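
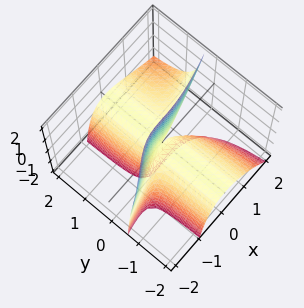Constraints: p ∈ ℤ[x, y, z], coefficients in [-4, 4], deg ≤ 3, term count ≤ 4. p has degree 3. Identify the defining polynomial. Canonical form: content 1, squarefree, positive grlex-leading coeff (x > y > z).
x^3 - 3*x^2*y - 2*x*y*z - 3*y*z

(a) The degree is 3 — the shape is more complex than any degree-2 surface.
(b) Against the integer gridlines: one x-axis crossing is at x = 0; the visible y-axis segment lies entirely on the surface; the visible z-axis segment lies entirely on the surface.
(c) These observations pin down the coefficients.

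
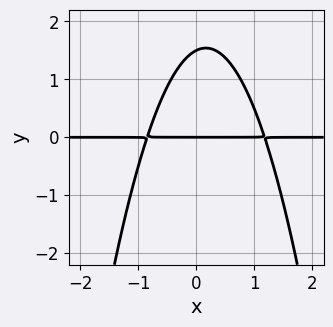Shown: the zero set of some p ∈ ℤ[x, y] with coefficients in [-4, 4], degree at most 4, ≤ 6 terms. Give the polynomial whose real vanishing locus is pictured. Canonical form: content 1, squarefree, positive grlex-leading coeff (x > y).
3*x^2*y - x*y + 2*y^2 - 3*y

1. The degree is 3 — no degree-2 curve has this shape.
2. Observable constraints: every point of the x-axis in the box is on the curve; it crosses the y-axis at the gridline y = 0.
3. The integer polynomial consistent with all of this is the stated p.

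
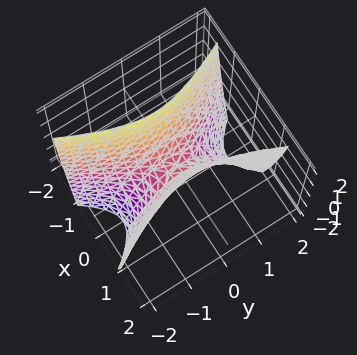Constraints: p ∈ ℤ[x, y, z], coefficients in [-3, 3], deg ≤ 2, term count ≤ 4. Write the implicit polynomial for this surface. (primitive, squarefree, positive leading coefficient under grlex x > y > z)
3*x^2 - y^2 - z

(a) Degree: a saddle surface; a quadric, so deg p = 2.
(b) Symmetries: it's symmetric under x → −x, forcing even powers of x; the y ↦ −y reflection is a symmetry, so y appears only in even powers.
(c) Against the integer gridlines: it meets the x-axis at x = 0 (among the integer gridlines); one y-axis crossing is at y = 0.
(d) Solving for integer coefficients yields p as stated.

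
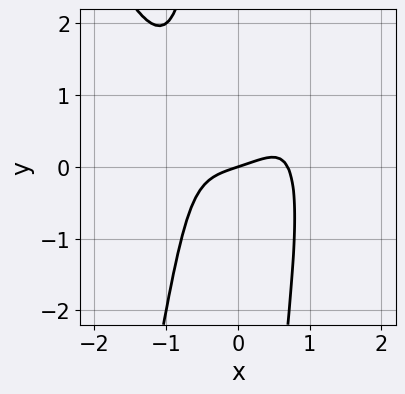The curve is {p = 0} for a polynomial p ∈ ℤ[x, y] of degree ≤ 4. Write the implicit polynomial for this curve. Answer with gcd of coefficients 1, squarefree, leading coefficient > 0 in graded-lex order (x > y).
3*x^4 - 3*x^2*y + x*y^2 - x + 3*y

First, the degree is 4 — the shape is more complex than any degree-3 curve.
Then, against the integer gridlines: one y-axis crossing is at y = 0; it crosses the x-axis at the gridline x = 0.
Finally, these observations pin down the coefficients.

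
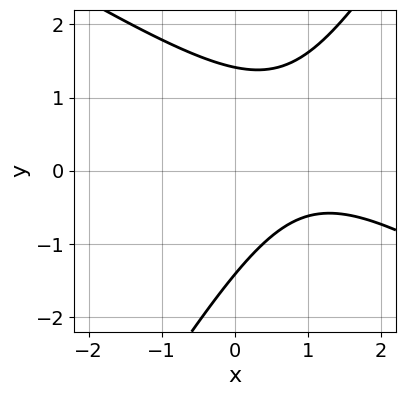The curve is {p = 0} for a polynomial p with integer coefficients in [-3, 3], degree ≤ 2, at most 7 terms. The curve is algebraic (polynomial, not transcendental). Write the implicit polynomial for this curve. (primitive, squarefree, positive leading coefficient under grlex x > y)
x^2 + x*y - y^2 - 2*x + 2

(a) Degree: a generic line meets the curve in up to 2 points, so deg p = 2.
(b) From the axis intercepts and sections: the curve avoids every integer x-axis point in the box.
(c) The integer polynomial consistent with all of this is the stated p.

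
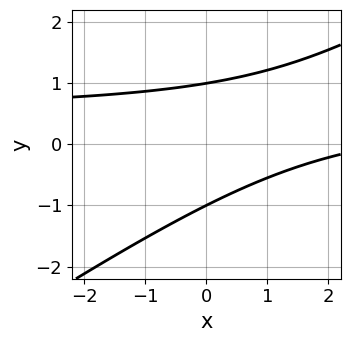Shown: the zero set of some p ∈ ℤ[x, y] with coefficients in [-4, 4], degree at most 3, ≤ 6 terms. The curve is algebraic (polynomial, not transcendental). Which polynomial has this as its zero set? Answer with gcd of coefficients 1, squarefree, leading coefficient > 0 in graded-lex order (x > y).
2*x*y - 3*y^2 - x + 3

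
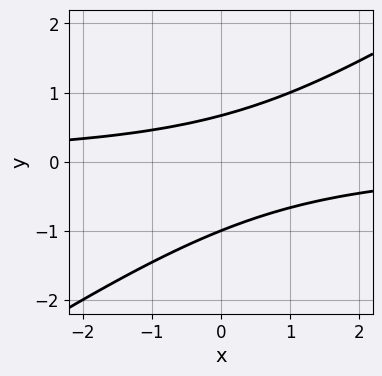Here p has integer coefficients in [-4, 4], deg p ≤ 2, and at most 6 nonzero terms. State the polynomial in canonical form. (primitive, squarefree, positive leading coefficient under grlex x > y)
2*x*y - 3*y^2 - y + 2

(a) The degree is 2 — the shape is more complex than any degree-1 curve.
(b) Against the integer gridlines: no x-intercept at any integer in the box; it crosses the y-axis at the gridline y = -1.
(c) The integer polynomial consistent with all of this is the stated p.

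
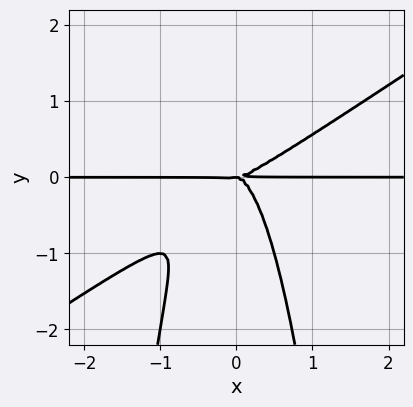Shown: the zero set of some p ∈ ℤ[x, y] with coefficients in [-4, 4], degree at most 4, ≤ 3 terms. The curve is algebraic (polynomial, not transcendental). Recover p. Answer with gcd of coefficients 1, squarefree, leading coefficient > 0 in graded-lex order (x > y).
2*x^3*y - 3*x^2*y^2 - y^3

First, deg p = 4. The shape is more complex than any degree-3 curve.
Next, from the visible intercepts: every point of the x-axis in the box is on the curve; one y-axis crossing is at y = 0.
Finally, assembling these constraints gives the stated polynomial.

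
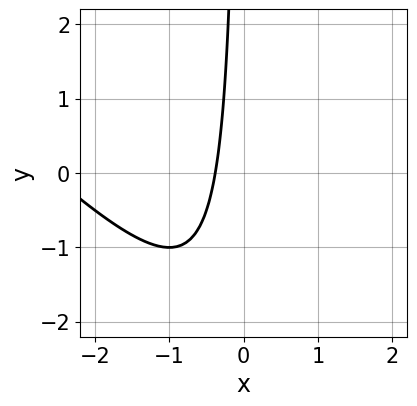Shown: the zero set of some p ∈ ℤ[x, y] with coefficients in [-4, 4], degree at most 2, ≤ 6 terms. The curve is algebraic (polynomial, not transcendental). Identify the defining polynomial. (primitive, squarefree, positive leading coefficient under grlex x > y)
x^2 + x*y + 3*x + 1

deg p = 2.
Against the integer gridlines: no y-intercept at any integer in the box.
Putting this together gives p.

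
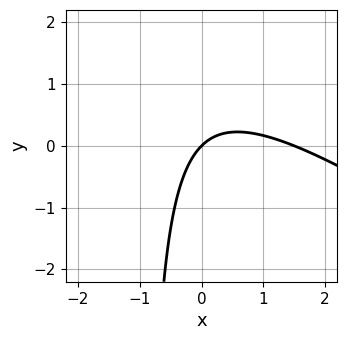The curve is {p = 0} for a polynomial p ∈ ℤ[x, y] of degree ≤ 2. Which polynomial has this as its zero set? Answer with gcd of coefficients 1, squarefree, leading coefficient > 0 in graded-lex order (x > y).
1. Degree: no degree-1 curve has this shape, so deg p = 2.
2. Checking where it meets the axes: it meets the y-axis at y = 0 (among the integer gridlines); it crosses the x-axis at the gridline x = 0.
3. Assembling these constraints gives the stated polynomial.

2*x^2 + 3*x*y - 3*x + 3*y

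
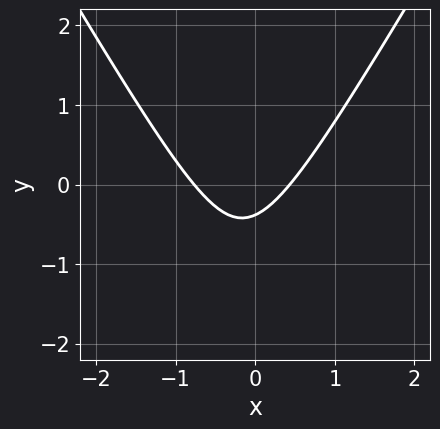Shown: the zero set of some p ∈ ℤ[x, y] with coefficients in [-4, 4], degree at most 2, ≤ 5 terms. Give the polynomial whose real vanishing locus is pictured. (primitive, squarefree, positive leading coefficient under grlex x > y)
The degree is 2 — the shape is more complex than any degree-1 curve.
Putting this together gives p.

3*x^2 - y^2 + x - 3*y - 1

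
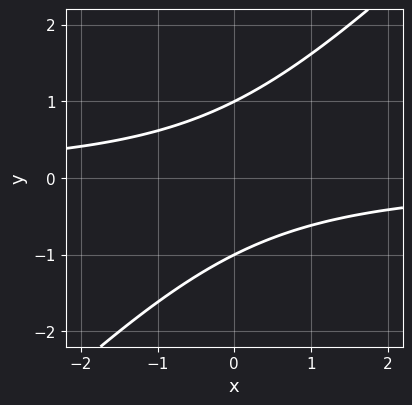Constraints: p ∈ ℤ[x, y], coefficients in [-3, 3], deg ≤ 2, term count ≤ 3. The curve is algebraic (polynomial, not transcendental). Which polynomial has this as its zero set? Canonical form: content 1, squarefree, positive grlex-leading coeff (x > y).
(a) Degree: the shape is more complex than any degree-1 curve, so deg p = 2.
(b) Observable constraints: among the integer gridlines, it crosses the y-axis at y ∈ {-1, 1}; no x-intercept at any integer in the box.
(c) Fitting integer coefficients to these (and the overall shape) gives p.

x*y - y^2 + 1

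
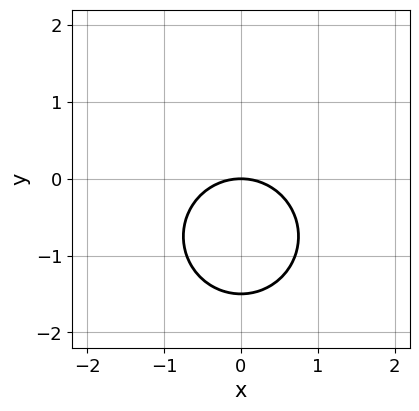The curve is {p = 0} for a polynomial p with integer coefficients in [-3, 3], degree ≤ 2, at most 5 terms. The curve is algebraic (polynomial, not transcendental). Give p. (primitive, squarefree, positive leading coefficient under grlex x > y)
First, deg p = 2.
Next, symmetries: it's symmetric under x → −x, forcing even powers of x.
Next, observable constraints: it crosses the y-axis at the gridline y = 0; it crosses the x-axis at the gridline x = 0.
Finally, assembling these constraints gives the stated polynomial.

2*x^2 + 2*y^2 + 3*y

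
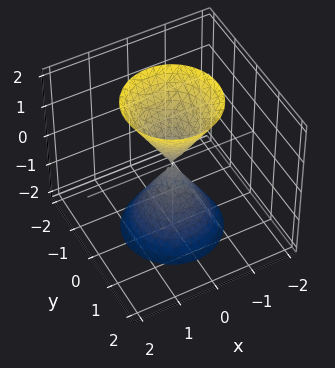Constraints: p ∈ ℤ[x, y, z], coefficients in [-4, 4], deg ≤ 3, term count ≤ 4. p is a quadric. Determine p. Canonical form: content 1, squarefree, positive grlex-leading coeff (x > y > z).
First, I count 2 distinct pieces. They look like related sheets of one shape, so recover p as a whole.
Next, the degree is 2 — two nappes meeting at a single point; a quadric.
Then, symmetries: the z ↦ −z reflection is a symmetry, so z appears only in even powers; rotational symmetry about the z-axis ⇒ p depends on x, y only through x² + y².
Next, against the integer gridlines: it meets the y-axis at y = 0 (among the integer gridlines); one x-axis crossing is at x = 0.
Finally, together with the visible shape, these determine p as stated.

3*x^2 + 3*y^2 - z^2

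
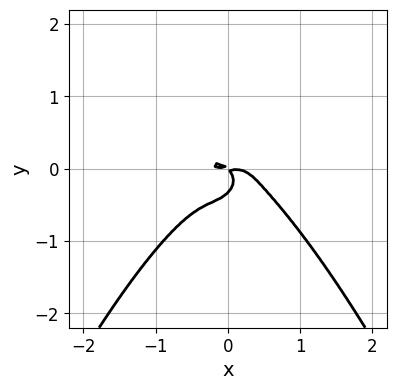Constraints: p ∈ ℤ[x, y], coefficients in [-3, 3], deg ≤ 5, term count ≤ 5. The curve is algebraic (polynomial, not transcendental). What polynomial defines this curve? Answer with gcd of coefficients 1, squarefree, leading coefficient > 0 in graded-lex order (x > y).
3*x^4 + x^2*y + 3*y^3 + x*y + y^2

First, deg p = 4. A generic line meets the curve in up to 4 points.
Finally, the integer polynomial consistent with all of this is the stated p.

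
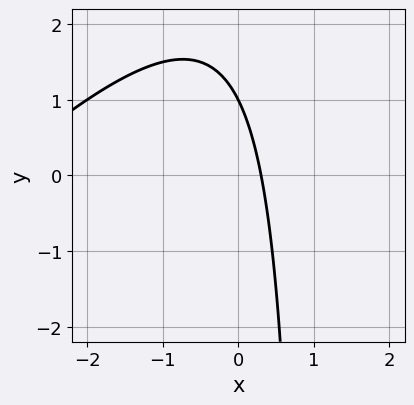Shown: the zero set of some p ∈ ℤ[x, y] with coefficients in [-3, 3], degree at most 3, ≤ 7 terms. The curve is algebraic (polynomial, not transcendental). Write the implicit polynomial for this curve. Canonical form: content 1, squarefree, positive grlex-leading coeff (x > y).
x^2 - x*y + 3*x + y - 1

1. deg p = 2. The shape is more complex than any degree-1 curve.
2. Checking where it meets the axes: it meets the y-axis at y = 1 (among the integer gridlines).
3. Solving for integer coefficients yields p as stated.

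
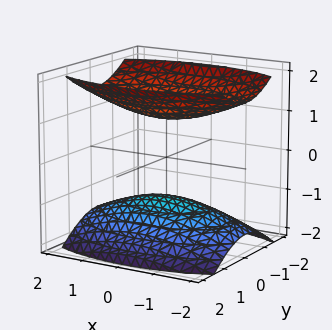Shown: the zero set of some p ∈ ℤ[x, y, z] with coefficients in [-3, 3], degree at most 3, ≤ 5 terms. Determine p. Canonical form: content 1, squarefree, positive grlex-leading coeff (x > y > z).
1. I count 2 distinct pieces. Treating them together as one polynomial.
2. deg p = 2. Two separate bowl-shaped sheets opening away from each other; a quadric.
3. Symmetries: it's symmetric under z → −z, forcing even powers of z; the y ↦ −y reflection is a symmetry, so y appears only in even powers; it's symmetric under x → −x, forcing even powers of x.
4. Reading off the gridlines: no x-intercept at any integer in the box; among the integer gridlines, it crosses the z-axis at z ∈ {-1, 1}; it misses every integer gridline on the y-axis.
5. Fitting integer coefficients to these (and the overall shape) gives p.

x^2 + 3*y^2 - 3*z^2 + 3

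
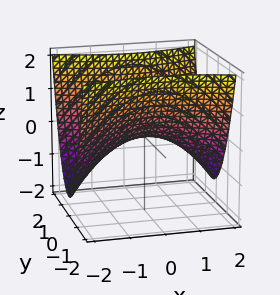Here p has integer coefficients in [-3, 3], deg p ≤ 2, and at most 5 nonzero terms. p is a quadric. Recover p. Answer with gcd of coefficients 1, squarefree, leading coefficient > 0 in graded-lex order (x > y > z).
deg p = 2. A saddle surface; a quadric.
Symmetries: mirror symmetry y ↦ −y ⇒ only even powers of y; it's symmetric under x → −x, forcing even powers of x.
Against the integer gridlines: it crosses the y-axis at the gridline y = 0; one z-axis crossing is at z = 0.
Putting this together gives p.

x^2 - 3*y^2 + 3*z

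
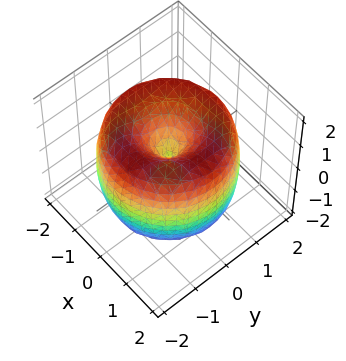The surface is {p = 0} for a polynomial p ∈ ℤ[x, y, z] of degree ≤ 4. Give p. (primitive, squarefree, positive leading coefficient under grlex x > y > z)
(a) The degree is 4 — no degree-3 surface has this shape.
(b) By symmetry, every cross-section ⟂ z is a circle, so x, y appear only via x² + y².
(c) Against the integer gridlines: a circular section at z = 1 has radius between 0 and 1; one z-axis crossing is at z = 0; one x-axis crossing is at x = 0.
(d) These observations pin down the coefficients.

x^4 + 2*x^2*y^2 + y^4 - 3*x^2 - 3*y^2 + z^2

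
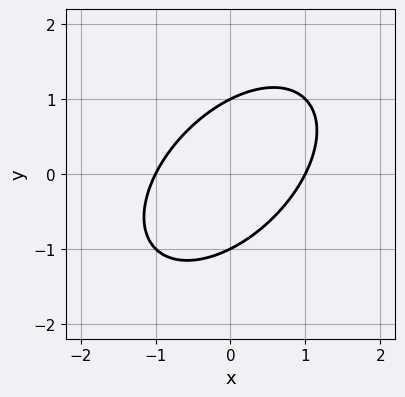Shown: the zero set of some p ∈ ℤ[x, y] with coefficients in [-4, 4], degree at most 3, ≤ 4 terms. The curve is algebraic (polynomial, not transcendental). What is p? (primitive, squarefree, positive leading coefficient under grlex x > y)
x^2 - x*y + y^2 - 1

1. deg p = 2. No degree-1 curve has this shape.
2. Reading off the gridlines: among the integer gridlines, it crosses the x-axis at x ∈ {-1, 1}; the y-axis gridline crossings are at y ∈ {-1, 1}.
3. Putting this together gives p.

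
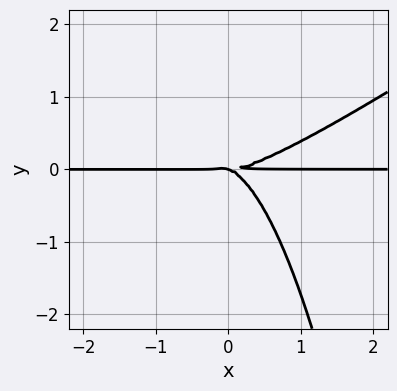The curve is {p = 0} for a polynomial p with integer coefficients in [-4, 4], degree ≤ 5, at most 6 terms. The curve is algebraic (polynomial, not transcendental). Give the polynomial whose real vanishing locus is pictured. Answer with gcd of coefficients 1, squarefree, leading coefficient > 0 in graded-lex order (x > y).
2*x^3*y - 3*x^2*y^2 - x*y^2 - 3*y^3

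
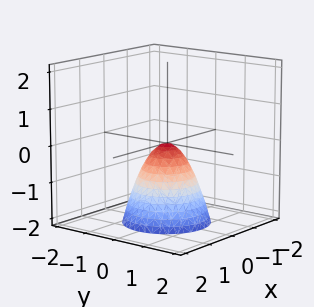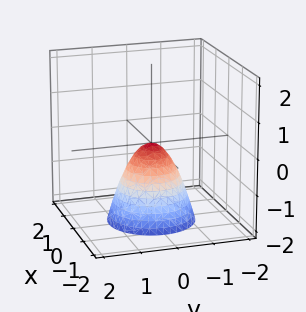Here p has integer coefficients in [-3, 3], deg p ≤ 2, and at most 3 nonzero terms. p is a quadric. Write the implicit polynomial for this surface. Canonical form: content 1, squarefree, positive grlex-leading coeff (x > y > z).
3*x^2 + 3*y^2 + 2*z

(a) deg p = 2. A single bowl opening along one axis; a quadric.
(b) By symmetry, the z-axis is an axis of rotation, so x and y enter only as x² + y².
(c) Reading off the gridlines: it meets the x-axis at x = 0 (among the integer gridlines); one y-axis crossing is at y = 0; a circular section at z = -2 has radius between 1 and 2.
(d) These observations pin down the coefficients.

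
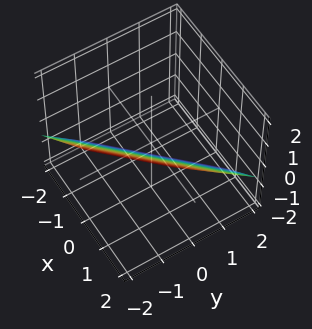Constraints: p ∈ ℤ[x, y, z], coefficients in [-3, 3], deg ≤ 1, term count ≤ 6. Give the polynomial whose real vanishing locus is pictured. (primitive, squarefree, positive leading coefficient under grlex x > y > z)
3*x - 3*y - 3*z - 2

First, the degree is 1 — the surface is flat (a plane).
Finally, the integer polynomial consistent with all of this is the stated p.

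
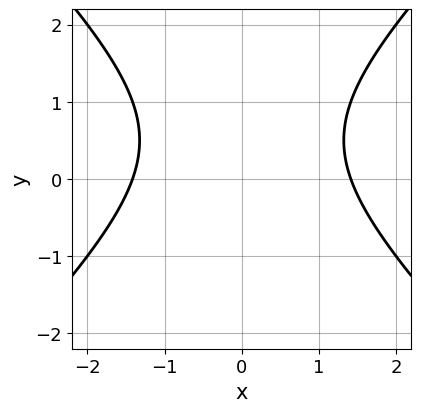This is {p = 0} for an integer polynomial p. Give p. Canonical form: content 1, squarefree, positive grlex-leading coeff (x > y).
x^2 - y^2 + y - 2

The degree is 2 — no degree-1 curve has this shape.
Symmetries: it's symmetric under x → −x, forcing even powers of x.
Observable constraints: the curve avoids every integer y-axis point in the box.
Assembling these constraints gives the stated polynomial.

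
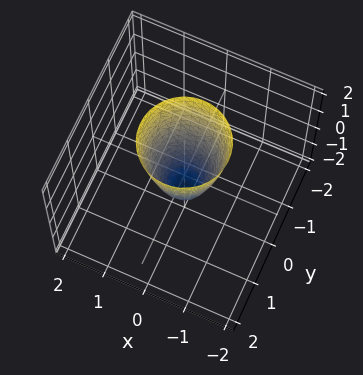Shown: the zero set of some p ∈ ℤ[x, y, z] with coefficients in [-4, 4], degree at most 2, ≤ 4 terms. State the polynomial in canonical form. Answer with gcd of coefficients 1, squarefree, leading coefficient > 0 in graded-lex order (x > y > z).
(a) Degree: a generic line meets the surface in up to 2 points, so deg p = 2.
(b) Symmetries: rotational symmetry about the z-axis ⇒ p depends on x, y only through x² + y².
(c) From the visible intercepts: a circular section at z = 0 has radius between 0 and 1; one z-axis crossing is at z = -1.
(d) Matching integer coefficients to the picture gives p.

3*x^2 + 3*y^2 - z - 1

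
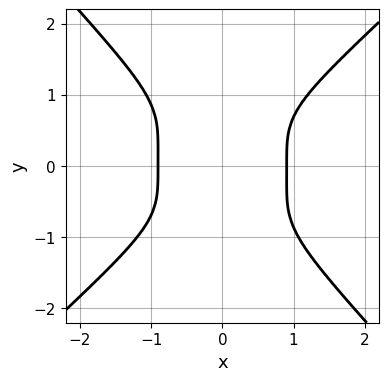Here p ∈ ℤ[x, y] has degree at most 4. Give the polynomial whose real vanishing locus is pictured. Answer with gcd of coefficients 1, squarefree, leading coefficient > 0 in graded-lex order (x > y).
First, the degree is 4 — a generic line meets the curve in up to 4 points.
Next, reading off the gridlines: the curve avoids every integer y-axis point in the box.
Finally, solving for integer coefficients yields p as stated.

3*x^4 - x*y^3 - 3*y^4 - 2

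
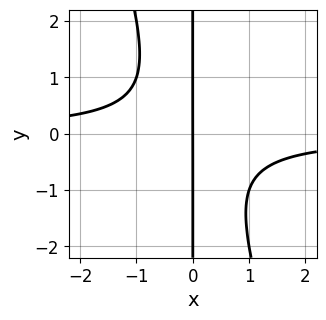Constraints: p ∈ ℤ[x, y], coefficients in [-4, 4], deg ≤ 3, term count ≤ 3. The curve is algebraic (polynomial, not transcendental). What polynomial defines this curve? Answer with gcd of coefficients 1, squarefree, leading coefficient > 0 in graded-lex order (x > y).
3*x^2*y + x*y^2 + 2*x

(a) deg p = 3. The shape is more complex than any degree-2 curve.
(b) Checking where it meets the axes: the visible y-axis segment lies entirely on the curve; one x-axis crossing is at x = 0.
(c) Assembling these constraints gives the stated polynomial.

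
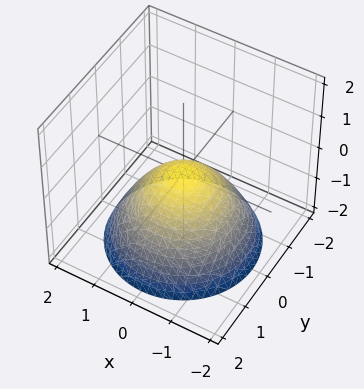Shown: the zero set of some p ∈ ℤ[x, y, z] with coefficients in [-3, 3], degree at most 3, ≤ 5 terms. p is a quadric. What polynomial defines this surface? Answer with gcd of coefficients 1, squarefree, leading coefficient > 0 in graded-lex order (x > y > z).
1. Degree: a single bowl opening along one axis; a quadric, so deg p = 2.
2. Symmetries: rotational symmetry about the z-axis ⇒ p depends on x, y only through x² + y².
3. Observable constraints: one y-axis crossing is at y = 0; a circular section at z = -2 has radius between 1 and 2; one z-axis crossing is at z = 0.
4. Fitting integer coefficients to these (and the overall shape) gives p.

2*x^2 + 2*y^2 + 3*z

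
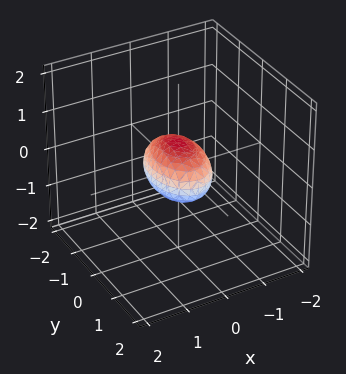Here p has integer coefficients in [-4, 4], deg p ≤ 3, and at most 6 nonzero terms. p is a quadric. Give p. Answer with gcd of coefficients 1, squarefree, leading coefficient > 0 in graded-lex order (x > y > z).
2*x^2 + y^2 + 2*z^2 - 1

(a) deg p = 2. Bounded and convex; a quadric.
(b) Symmetries: it's symmetric under z → −z, forcing even powers of z; it's symmetric under y → −y, forcing even powers of y; the x ↦ −x reflection is a symmetry, so x appears only in even powers.
(c) From the axis intercepts and sections: the y-axis gridline crossings are at y ∈ {-1, 1}.
(d) Matching integer coefficients to the picture gives p.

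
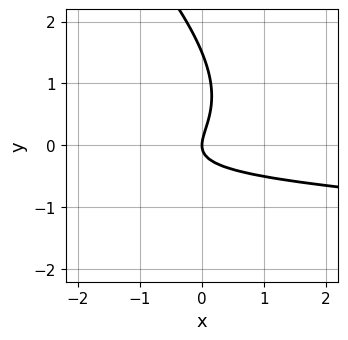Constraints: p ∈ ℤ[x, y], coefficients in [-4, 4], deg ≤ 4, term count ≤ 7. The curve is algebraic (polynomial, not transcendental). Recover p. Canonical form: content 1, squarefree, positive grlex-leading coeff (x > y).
2*x*y^2 + 2*y^3 + 3*x*y - 3*y^2 + 2*x

Degree: no degree-2 curve has this shape, so deg p = 3.
Against the integer gridlines: it meets the x-axis at x = 0 (among the integer gridlines); one y-axis crossing is at y = 0.
Matching integer coefficients to the picture gives p.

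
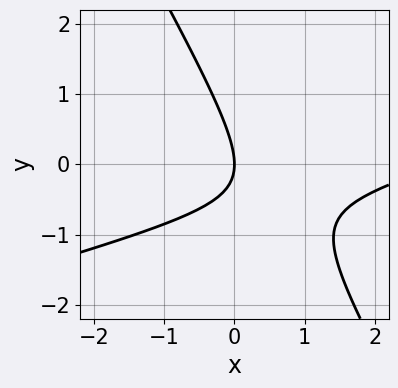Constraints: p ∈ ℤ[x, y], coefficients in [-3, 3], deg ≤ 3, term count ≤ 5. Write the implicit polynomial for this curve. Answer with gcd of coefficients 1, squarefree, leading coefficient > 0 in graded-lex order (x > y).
(a) The degree is 2 — the shape is more complex than any degree-1 curve.
(b) From the axis intercepts and sections: it meets the x-axis at x = 0 (among the integer gridlines); it crosses the y-axis at the gridline y = 0.
(c) Fitting integer coefficients to these (and the overall shape) gives p.

x^2 - 3*x*y - 2*y^2 - 3*x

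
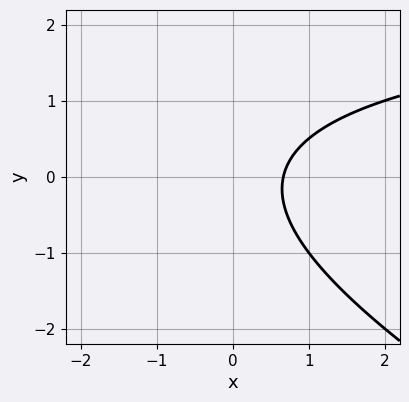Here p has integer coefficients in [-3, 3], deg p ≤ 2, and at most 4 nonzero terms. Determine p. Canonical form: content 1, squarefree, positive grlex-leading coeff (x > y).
(a) The degree is 2 — no degree-1 curve has this shape.
(b) Against the integer gridlines: it misses every integer gridline on the y-axis.
(c) Putting this together gives p.

x*y + 2*y^2 - 3*x + 2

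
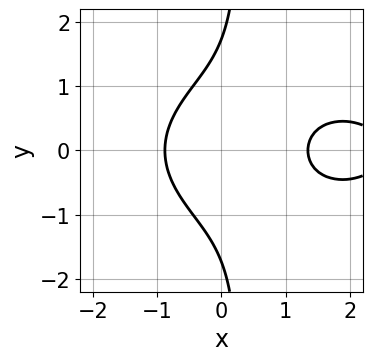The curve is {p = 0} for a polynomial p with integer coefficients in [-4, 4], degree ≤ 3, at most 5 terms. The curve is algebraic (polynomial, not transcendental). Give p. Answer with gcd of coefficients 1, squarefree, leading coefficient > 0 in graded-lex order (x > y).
x^3 + 3*x*y^2 - 3*x^2 - y^2 + 3

First, deg p = 3. A generic line meets the curve in up to 3 points.
Next, symmetries: it's symmetric under y → −y, forcing even powers of y.
Finally, the integer polynomial consistent with all of this is the stated p.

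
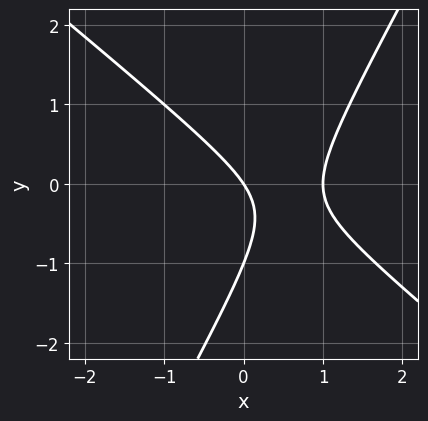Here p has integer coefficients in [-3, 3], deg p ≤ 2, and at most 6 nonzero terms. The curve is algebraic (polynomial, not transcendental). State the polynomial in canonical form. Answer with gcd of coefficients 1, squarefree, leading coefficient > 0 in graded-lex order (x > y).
First, the degree is 2 — the shape is more complex than any degree-1 curve.
Next, observable constraints: among the integer gridlines, it crosses the y-axis at y ∈ {-1, 0}; the x-axis gridline crossings are at x ∈ {0, 1}.
Finally, fitting integer coefficients to these (and the overall shape) gives p.

3*x^2 + 2*x*y - 2*y^2 - 3*x - 2*y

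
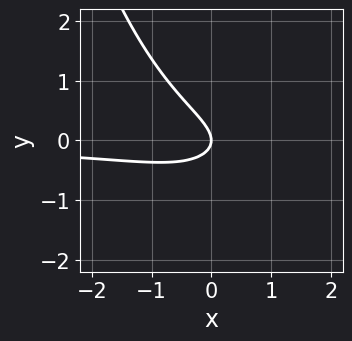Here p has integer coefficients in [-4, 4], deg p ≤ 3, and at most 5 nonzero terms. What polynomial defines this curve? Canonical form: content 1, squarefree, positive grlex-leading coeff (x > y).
x^2*y - x*y - 2*y^2 - x

(a) The degree is 3 — no degree-2 curve has this shape.
(b) Against the integer gridlines: one y-axis crossing is at y = 0; it crosses the x-axis at the gridline x = 0.
(c) Putting this together gives p.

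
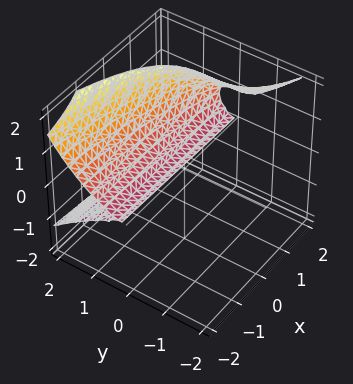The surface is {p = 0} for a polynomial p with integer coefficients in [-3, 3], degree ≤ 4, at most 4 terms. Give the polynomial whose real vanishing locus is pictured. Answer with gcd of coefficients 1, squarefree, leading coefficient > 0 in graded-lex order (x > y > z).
The degree is 3 — the shape is more complex than any degree-2 surface.
From the axis intercepts and sections: it crosses the y-axis at the gridline y = 0; it meets the z-axis at z = 0 (among the integer gridlines); the visible x-axis segment lies entirely on the surface.
Assembling these constraints gives the stated polynomial.

x*z^2 + y^3 + z^3 - 3*z^2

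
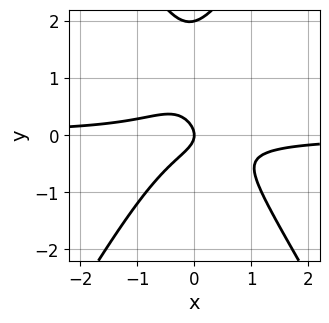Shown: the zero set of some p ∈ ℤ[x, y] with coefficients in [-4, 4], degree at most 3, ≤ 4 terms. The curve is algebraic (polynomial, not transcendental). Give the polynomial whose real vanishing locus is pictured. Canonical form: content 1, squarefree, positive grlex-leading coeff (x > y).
(a) The degree is 3 — the shape is more complex than any degree-2 curve.
(b) Observable constraints: one x-axis crossing is at x = 0; the y-axis gridline crossings are at y ∈ {0, 2}.
(c) Matching integer coefficients to the picture gives p.

3*x^2*y - y^3 + 2*y^2 + x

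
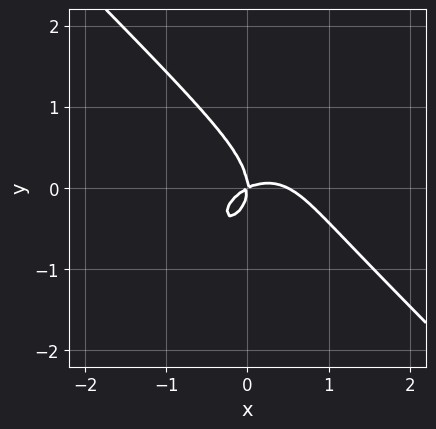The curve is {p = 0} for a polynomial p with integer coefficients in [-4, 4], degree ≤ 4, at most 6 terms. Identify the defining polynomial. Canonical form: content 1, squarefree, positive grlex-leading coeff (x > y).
2*x^3 + 2*y^3 - x^2 + 2*x*y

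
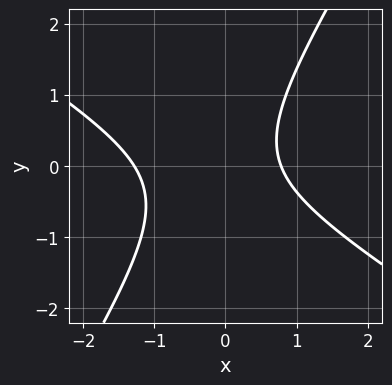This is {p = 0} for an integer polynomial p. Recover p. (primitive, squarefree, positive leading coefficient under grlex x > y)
(a) Degree: no degree-1 curve has this shape, so deg p = 2.
(b) Observable constraints: it misses every integer gridline on the y-axis.
(c) Putting this together gives p.

2*x^2 + 2*x*y - 2*y^2 + x - 2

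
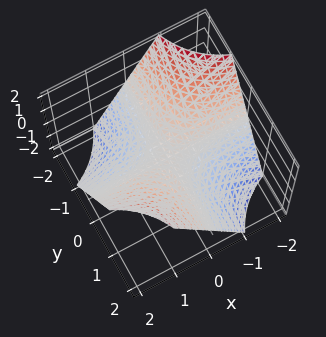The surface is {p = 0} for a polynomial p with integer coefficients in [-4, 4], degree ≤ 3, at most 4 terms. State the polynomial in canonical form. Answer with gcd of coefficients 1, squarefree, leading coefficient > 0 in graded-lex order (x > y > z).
First, the degree is 2 — the shape is more complex than any degree-1 surface.
Then, against the integer gridlines: every point of the y-axis in the box is on the surface; one z-axis crossing is at z = 0; the visible x-axis segment lies entirely on the surface.
Finally, matching integer coefficients to the picture gives p.

x*y - z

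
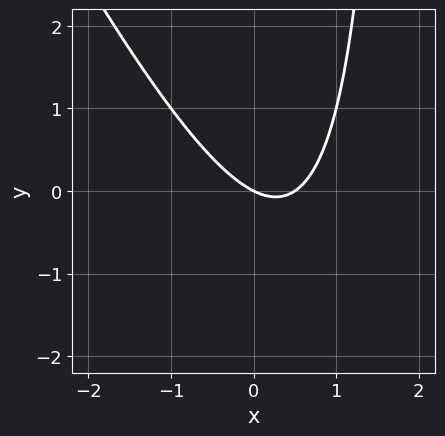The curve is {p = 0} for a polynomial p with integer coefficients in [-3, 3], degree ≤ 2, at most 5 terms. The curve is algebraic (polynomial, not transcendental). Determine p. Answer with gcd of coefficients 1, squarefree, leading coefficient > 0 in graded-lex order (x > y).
2*x^2 + x*y - x - 2*y

First, deg p = 2.
Then, from the axis intercepts and sections: one y-axis crossing is at y = 0; it crosses the x-axis at the gridline x = 0.
Finally, matching integer coefficients to the picture gives p.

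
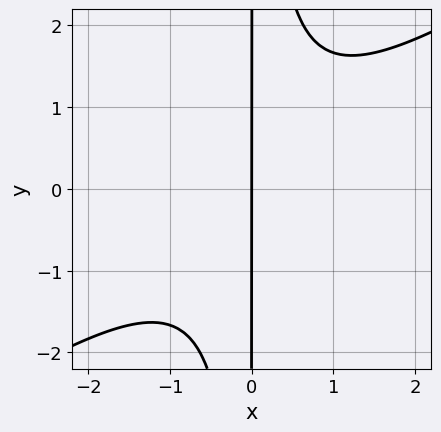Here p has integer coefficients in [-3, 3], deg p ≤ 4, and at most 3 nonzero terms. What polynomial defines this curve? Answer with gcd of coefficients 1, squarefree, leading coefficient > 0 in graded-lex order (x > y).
2*x^3 - 3*x^2*y + 3*x

1. Degree: the shape is more complex than any degree-2 curve, so deg p = 3.
2. Checking where it meets the axes: it crosses the x-axis at the gridline x = 0; every point of the y-axis in the box is on the curve.
3. The integer polynomial consistent with all of this is the stated p.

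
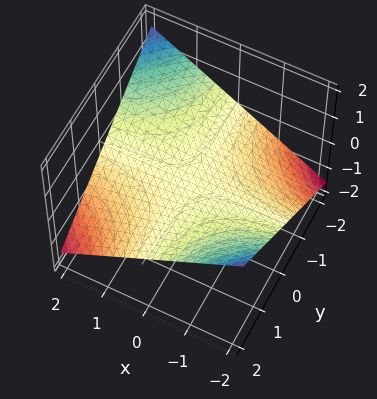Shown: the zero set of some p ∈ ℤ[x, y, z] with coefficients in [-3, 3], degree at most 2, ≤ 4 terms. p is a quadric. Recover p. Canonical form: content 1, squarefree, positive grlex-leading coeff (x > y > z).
x*y + 3*z

(a) The degree is 2 — a hyperbolic paraboloid; a quadric.
(b) Reading off the gridlines: every point of the y-axis in the box is on the surface; the visible x-axis segment lies entirely on the surface; it crosses the z-axis at the gridline z = 0.
(c) Solving for integer coefficients yields p as stated.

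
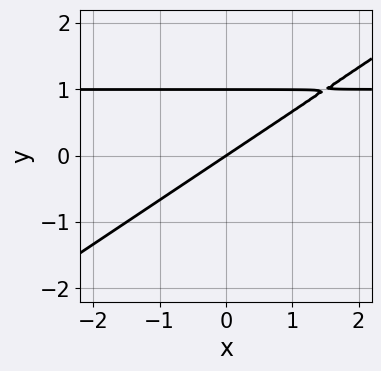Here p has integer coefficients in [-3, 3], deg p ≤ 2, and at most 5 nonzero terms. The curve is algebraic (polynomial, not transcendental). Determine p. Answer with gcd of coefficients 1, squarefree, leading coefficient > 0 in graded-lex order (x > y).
(a) Degree: a generic line meets the curve in up to 2 points, so deg p = 2.
(b) Observable constraints: it crosses the x-axis at the gridline x = 0; among the integer gridlines, it crosses the y-axis at y ∈ {0, 1}.
(c) Solving for integer coefficients yields p as stated.

2*x*y - 3*y^2 - 2*x + 3*y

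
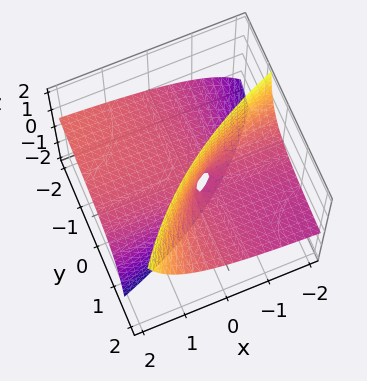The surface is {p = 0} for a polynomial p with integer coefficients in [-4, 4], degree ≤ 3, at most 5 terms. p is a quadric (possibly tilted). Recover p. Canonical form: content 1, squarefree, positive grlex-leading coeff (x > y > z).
deg p = 2. The shape is more complex than any degree-1 surface.
Against the integer gridlines: it crosses the z-axis at the gridline z = 0; the visible x-axis segment lies entirely on the surface; the visible y-axis segment lies entirely on the surface.
Together with the visible shape, these determine p as stated.

x*y + 2*x*z - 3*y*z + z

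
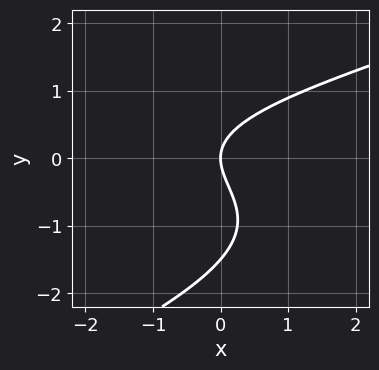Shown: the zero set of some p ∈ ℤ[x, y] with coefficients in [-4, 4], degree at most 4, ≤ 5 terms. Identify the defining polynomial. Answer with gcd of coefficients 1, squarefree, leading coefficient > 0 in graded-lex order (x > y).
First, deg p = 3. The shape is more complex than any degree-2 curve.
Then, from the visible intercepts: one x-axis crossing is at x = 0; it meets the y-axis at y = 0 (among the integer gridlines).
Finally, assembling these constraints gives the stated polynomial.

x*y^2 - 2*y^3 - 3*y^2 + 3*x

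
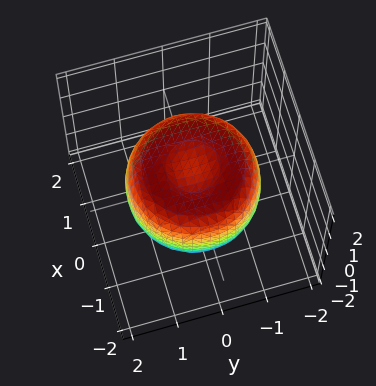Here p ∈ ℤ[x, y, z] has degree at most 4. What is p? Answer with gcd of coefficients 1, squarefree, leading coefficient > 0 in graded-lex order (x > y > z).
deg p = 4. The shape is more complex than any degree-3 surface.
By symmetry, the z-axis is an axis of rotation, so x and y enter only as x² + y².
Observable constraints: a circular section at z = 0 has radius between 1 and 2.
Putting this together gives p.

2*x^4 + 4*x^2*y^2 + 2*y^4 - 3*x^2 - 3*y^2 + 3*z^2 - 2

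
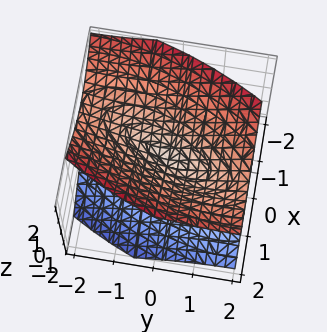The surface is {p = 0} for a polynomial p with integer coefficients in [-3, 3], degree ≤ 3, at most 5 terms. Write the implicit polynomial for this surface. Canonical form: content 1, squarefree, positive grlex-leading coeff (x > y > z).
3*x^2 - 2*x*y + y^2 - 3*z^2

(a) Degree: a generic line meets the surface in up to 2 points, so deg p = 2.
(b) From the visible intercepts: it crosses the y-axis at the gridline y = 0; it crosses the z-axis at the gridline z = 0; it meets the x-axis at x = 0 (among the integer gridlines).
(c) Together with the visible shape, these determine p as stated.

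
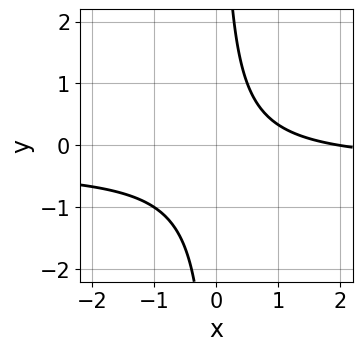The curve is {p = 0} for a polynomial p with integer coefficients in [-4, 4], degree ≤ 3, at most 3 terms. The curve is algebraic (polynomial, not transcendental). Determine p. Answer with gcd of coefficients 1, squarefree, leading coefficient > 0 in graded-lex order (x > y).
3*x*y + x - 2

1. Degree: a generic line meets the curve in up to 2 points, so deg p = 2.
2. Reading off the gridlines: it misses every integer gridline on the y-axis; one x-axis crossing is at x = 2.
3. Assembling these constraints gives the stated polynomial.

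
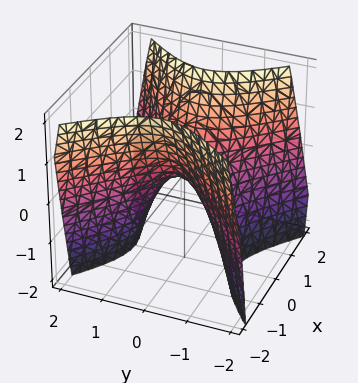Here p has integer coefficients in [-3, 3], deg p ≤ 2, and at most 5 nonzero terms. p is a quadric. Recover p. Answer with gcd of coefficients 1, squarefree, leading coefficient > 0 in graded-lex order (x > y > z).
3*x^2 - 3*y^2 - 2*z

deg p = 2. A hyperbolic paraboloid; a quadric.
Symmetries: it's symmetric under y → −y, forcing even powers of y; it's symmetric under x → −x, forcing even powers of x.
From the axis intercepts and sections: it meets the x-axis at x = 0 (among the integer gridlines); one z-axis crossing is at z = 0; it crosses the y-axis at the gridline y = 0.
Fitting integer coefficients to these (and the overall shape) gives p.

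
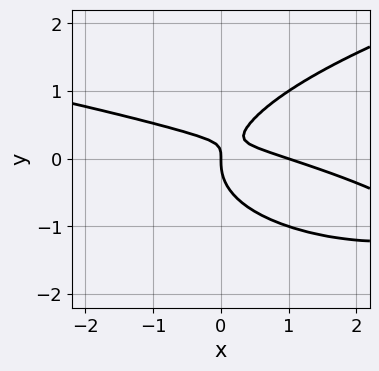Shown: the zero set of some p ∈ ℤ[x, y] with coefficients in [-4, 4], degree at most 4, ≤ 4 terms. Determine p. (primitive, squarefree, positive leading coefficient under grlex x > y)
3*y^3 - x^2 - 3*x*y + x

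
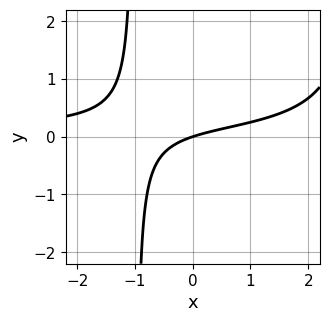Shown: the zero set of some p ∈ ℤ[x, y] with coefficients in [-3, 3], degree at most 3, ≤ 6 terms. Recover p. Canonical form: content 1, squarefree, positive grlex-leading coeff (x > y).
First, degree: a generic line meets the curve in up to 3 points, so deg p = 3.
Next, against the integer gridlines: it meets the x-axis at x = 0 (among the integer gridlines); it crosses the y-axis at the gridline y = 0.
Finally, the integer polynomial consistent with all of this is the stated p.

x^2*y - 2*x*y + x - 3*y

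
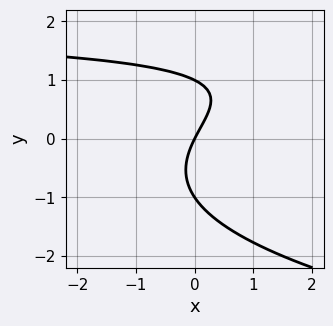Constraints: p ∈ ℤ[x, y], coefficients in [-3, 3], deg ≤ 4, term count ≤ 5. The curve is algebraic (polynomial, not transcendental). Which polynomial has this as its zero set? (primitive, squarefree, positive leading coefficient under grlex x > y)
y^3 - x*y + 2*x - y

1. The degree is 3 — a generic line meets the curve in up to 3 points.
2. From the visible intercepts: the y-axis gridline crossings are at y ∈ {-1, 0, 1}; it crosses the x-axis at the gridline x = 0.
3. Matching integer coefficients to the picture gives p.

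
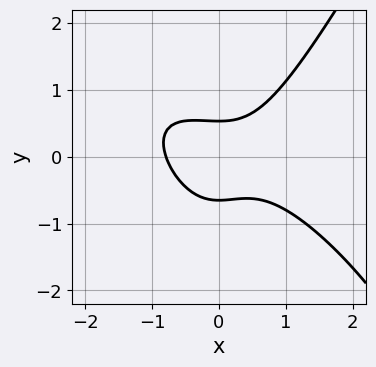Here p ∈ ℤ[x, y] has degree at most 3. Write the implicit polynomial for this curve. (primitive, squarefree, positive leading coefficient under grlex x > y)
2*x^3 + 2*x^2*y - y^3 - 3*y^2 + 1

Degree: a generic line meets the curve in up to 3 points, so deg p = 3.
Putting this together gives p.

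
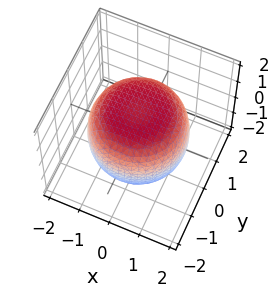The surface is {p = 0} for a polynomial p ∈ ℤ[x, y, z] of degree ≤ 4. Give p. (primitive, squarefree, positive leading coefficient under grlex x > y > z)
First, degree: a generic line meets the surface in up to 4 points, so deg p = 4.
Then, symmetry: the z-axis is an axis of rotation, so x and y enter only as x² + y².
Then, checking where it meets the axes: a circular section at z = 1 has radius between 1 and 2.
Finally, putting this together gives p.

x^4 + 2*x^2*y^2 + y^4 - x^2 - y^2 + 2*z^2 - 3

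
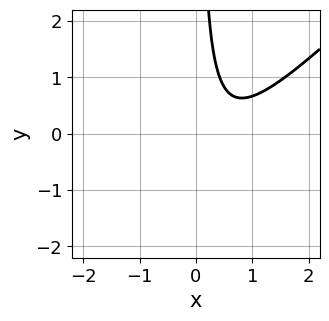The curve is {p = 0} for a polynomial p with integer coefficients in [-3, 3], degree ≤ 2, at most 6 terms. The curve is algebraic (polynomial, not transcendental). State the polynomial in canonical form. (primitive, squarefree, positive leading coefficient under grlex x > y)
(a) Degree: the shape is more complex than any degree-1 curve, so deg p = 2.
(b) Reading off the gridlines: the curve avoids every integer x-axis point in the box; it misses every integer gridline on the y-axis.
(c) Matching integer coefficients to the picture gives p.

3*x^2 - 3*x*y - 3*x + 2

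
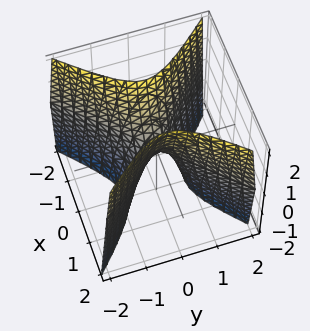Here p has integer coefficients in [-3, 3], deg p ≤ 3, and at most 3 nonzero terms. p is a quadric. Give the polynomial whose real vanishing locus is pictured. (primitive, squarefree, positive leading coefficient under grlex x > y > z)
3*x^2 - 3*y^2 - z

(a) Degree: a hyperbolic paraboloid; a quadric, so deg p = 2.
(b) Symmetries: mirror symmetry y ↦ −y ⇒ only even powers of y; mirror symmetry x ↦ −x ⇒ only even powers of x.
(c) Observable constraints: one y-axis crossing is at y = 0; it crosses the x-axis at the gridline x = 0.
(d) The integer polynomial consistent with all of this is the stated p.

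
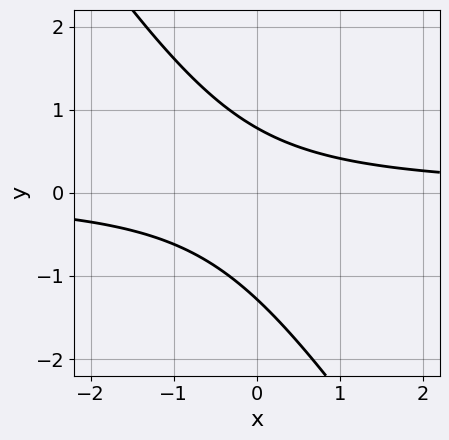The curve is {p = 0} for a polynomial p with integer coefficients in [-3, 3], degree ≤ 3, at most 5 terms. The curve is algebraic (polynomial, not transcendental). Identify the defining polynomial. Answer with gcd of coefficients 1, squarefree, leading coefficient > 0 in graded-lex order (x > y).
3*x*y + 2*y^2 + y - 2

Degree: a generic line meets the curve in up to 2 points, so deg p = 2.
Checking where it meets the axes: no x-intercept at any integer in the box.
Assembling these constraints gives the stated polynomial.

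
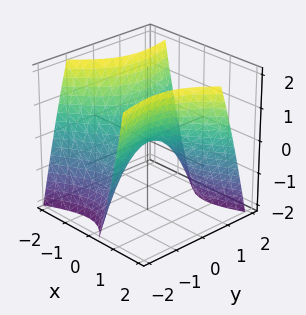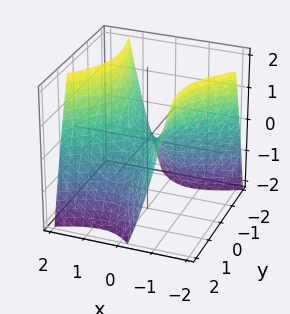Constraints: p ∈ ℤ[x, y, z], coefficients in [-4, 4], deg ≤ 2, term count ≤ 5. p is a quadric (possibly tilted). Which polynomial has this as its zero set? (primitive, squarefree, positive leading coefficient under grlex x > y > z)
3*x^2 - 3*x*y - 2*y^2 - 3*z

(a) deg p = 2.
(b) From the visible intercepts: one z-axis crossing is at z = 0; one x-axis crossing is at x = 0.
(c) Solving for integer coefficients yields p as stated.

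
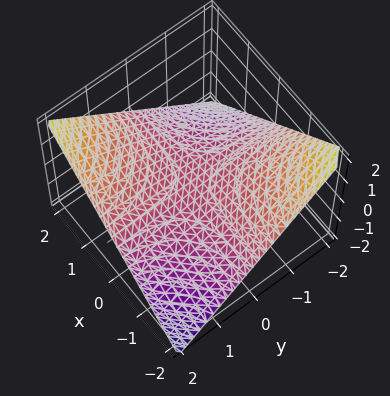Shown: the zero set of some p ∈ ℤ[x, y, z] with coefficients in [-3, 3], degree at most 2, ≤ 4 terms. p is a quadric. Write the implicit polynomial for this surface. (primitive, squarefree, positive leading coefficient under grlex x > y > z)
x*y - 2*z

deg p = 2. A saddle surface; a quadric.
Against the integer gridlines: the visible x-axis segment lies entirely on the surface; every point of the y-axis in the box is on the surface; it meets the z-axis at z = 0 (among the integer gridlines).
Putting this together gives p.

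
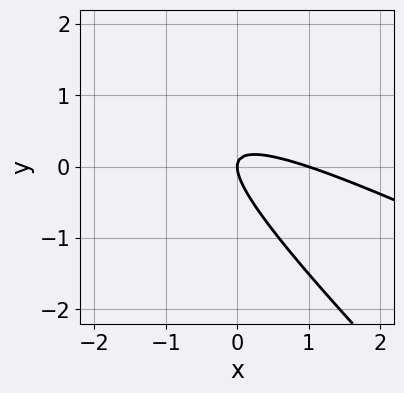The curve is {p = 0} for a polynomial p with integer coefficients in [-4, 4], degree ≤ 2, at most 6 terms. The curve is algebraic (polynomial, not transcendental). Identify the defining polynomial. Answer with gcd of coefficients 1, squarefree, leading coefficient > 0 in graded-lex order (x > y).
1. Degree: no degree-1 curve has this shape, so deg p = 2.
2. Reading off the gridlines: the x-axis gridline crossings are at x ∈ {0, 1}; it crosses the y-axis at the gridline y = 0.
3. Putting this together gives p.

x^2 + 3*x*y + 2*y^2 - x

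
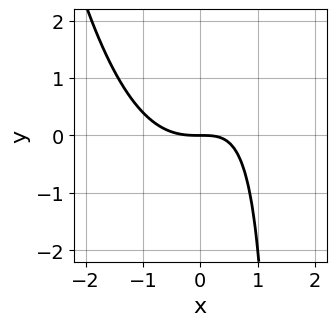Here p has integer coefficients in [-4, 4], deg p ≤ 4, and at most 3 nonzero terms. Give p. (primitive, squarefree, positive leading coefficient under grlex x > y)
2*x^3 - 2*x*y + 3*y

1. deg p = 3.
2. Checking where it meets the axes: it meets the x-axis at x = 0 (among the integer gridlines); one y-axis crossing is at y = 0.
3. Assembling these constraints gives the stated polynomial.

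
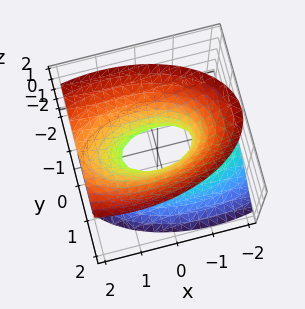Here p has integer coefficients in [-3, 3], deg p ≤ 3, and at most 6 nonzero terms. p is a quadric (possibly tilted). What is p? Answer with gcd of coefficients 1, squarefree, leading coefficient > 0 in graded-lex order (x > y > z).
(a) Degree: the shape is more complex than any degree-1 surface, so deg p = 2.
(b) Against the integer gridlines: the surface avoids every integer z-axis point in the box; among the integer gridlines, it crosses the x-axis at x ∈ {-1, 1}.
(c) The integer polynomial consistent with all of this is the stated p.

x^2 - x*z + 3*y^2 - 2*z^2 - 1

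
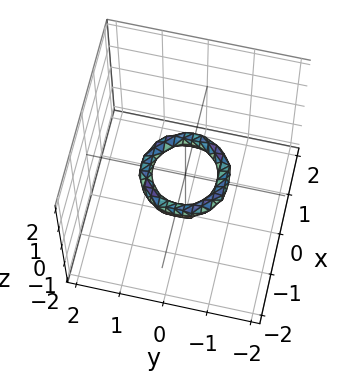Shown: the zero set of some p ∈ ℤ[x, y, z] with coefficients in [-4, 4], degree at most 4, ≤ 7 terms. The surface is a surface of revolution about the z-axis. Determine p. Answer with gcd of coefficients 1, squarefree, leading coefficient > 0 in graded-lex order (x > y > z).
(a) The degree is 4 — the shape is more complex than any degree-3 surface.
(b) Symmetry: every cross-section ⟂ z is a circle, so x, y appear only via x² + y².
(c) From the axis intercepts and sections: a circular section at z = 0 has radius between 0 and 1; among the integer gridlines, it crosses the x-axis at x ∈ {-1, 1}.
(d) Together with the visible shape, these determine p as stated. Check: (0, 1, 0) on the y-axis lies on the surface, and p(0, 1, 0) = 0. ✓

2*x^4 + 4*x^2*y^2 + 2*y^4 - 3*x^2 - 3*y^2 + 3*z^2 + 1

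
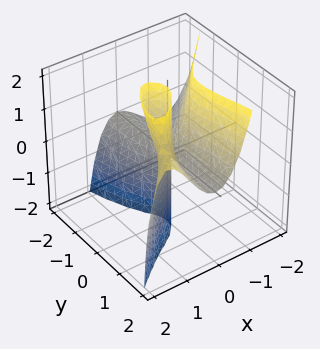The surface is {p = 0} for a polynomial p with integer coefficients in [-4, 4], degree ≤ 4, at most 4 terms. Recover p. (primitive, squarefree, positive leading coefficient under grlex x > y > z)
3*x^3 - 3*x^2*y + y^2*z - x*z

The degree is 3 — the shape is more complex than any degree-2 surface.
Against the integer gridlines: one x-axis crossing is at x = 0; every point of the z-axis in the box is on the surface; the visible y-axis segment lies entirely on the surface.
These observations pin down the coefficients.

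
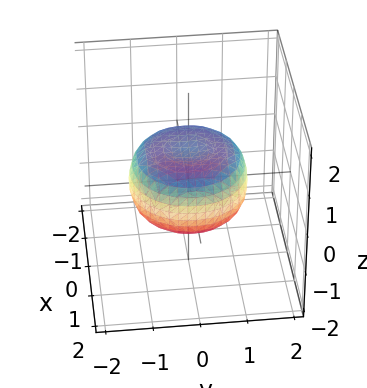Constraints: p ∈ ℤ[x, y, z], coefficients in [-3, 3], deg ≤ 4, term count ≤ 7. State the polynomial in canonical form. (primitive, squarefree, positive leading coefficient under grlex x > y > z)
x^4 + 2*x^2*y^2 + y^4 - x^2 - y^2 + 2*z^2 - 1

(a) Degree: a generic line meets the surface in up to 4 points, so deg p = 4.
(b) Symmetries: the z-axis is an axis of rotation, so x and y enter only as x² + y².
(c) Checking where it meets the axes: a circular section at z = 0 has radius between 1 and 2.
(d) The integer polynomial consistent with all of this is the stated p.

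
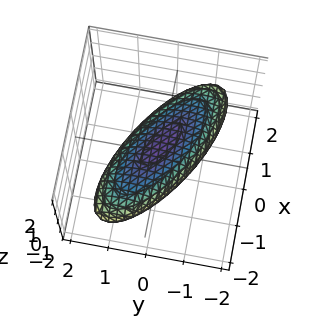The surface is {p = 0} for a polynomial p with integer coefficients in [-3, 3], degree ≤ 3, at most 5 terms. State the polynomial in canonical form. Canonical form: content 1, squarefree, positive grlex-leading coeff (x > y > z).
x^2 + 2*x*y + 2*y^2 + 3*z^2 - 2

deg p = 2.
Checking where it meets the axes: the y-axis gridline crossings are at y ∈ {-1, 1}.
The integer polynomial consistent with all of this is the stated p.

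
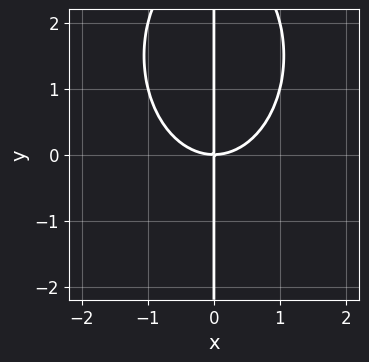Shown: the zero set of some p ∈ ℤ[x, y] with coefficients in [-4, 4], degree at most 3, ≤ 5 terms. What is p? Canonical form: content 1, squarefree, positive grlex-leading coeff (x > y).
1. deg p = 3. A generic line meets the curve in up to 3 points.
2. Reading off the gridlines: one x-axis crossing is at x = 0; the visible y-axis segment lies entirely on the curve.
3. Fitting integer coefficients to these (and the overall shape) gives p.

2*x^3 + x*y^2 - 3*x*y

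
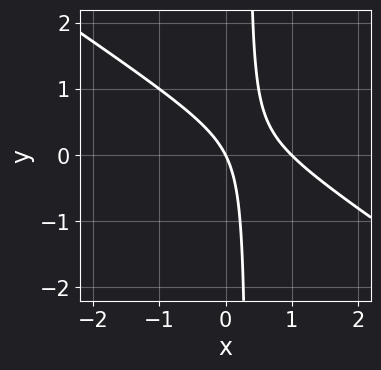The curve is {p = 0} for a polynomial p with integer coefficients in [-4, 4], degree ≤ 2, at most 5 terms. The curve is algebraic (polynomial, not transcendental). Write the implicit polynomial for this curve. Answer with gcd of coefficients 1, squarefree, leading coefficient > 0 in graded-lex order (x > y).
1. Degree: the shape is more complex than any degree-1 curve, so deg p = 2.
2. Checking where it meets the axes: one y-axis crossing is at y = 0; the x-axis gridline crossings are at x ∈ {0, 1}.
3. Together with the visible shape, these determine p as stated.

2*x^2 + 3*x*y - 2*x - y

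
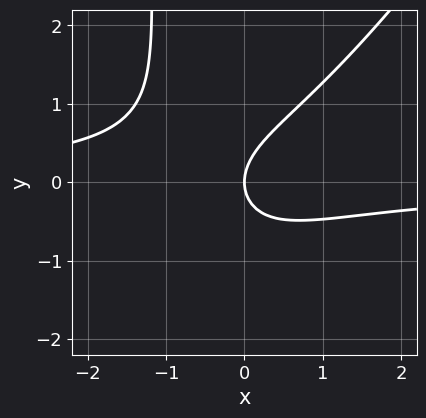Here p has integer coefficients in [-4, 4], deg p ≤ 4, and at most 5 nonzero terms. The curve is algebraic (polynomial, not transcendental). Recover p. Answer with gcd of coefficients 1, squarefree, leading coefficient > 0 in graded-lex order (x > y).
3*x^2*y - 2*x*y^2 + x*y - 3*y^2 + 3*x

First, the degree is 3 — the shape is more complex than any degree-2 curve.
Then, from the axis intercepts and sections: it crosses the x-axis at the gridline x = 0; it crosses the y-axis at the gridline y = 0.
Finally, putting this together gives p.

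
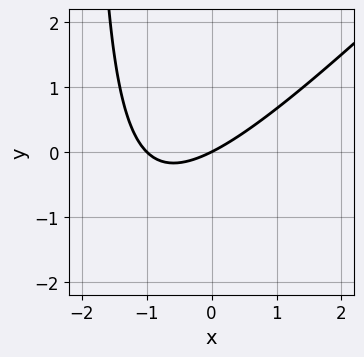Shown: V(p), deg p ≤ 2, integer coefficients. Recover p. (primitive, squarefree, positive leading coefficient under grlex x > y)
x^2 - x*y + x - 2*y

(a) Degree: a generic line meets the curve in up to 2 points, so deg p = 2.
(b) Reading off the gridlines: among the integer gridlines, it crosses the x-axis at x ∈ {-1, 0}; one y-axis crossing is at y = 0.
(c) Together with the visible shape, these determine p as stated.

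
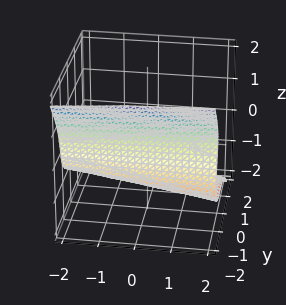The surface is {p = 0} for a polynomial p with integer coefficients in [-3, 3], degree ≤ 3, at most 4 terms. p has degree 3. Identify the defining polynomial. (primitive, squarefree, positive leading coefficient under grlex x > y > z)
2*y^3 + 2*z^3 - x*z + 3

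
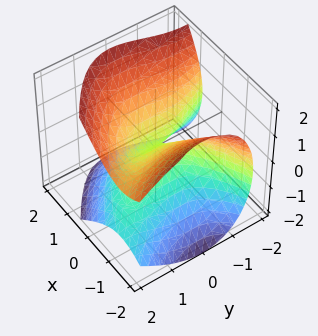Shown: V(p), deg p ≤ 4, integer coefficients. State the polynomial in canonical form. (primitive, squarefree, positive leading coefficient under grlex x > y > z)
(a) deg p = 3.
(b) From the visible intercepts: it crosses the z-axis at the gridline z = 0; one y-axis crossing is at y = 0.
(c) Putting this together gives p.

2*x*y^2 + y^3 + 3*x^2 - 3*z^2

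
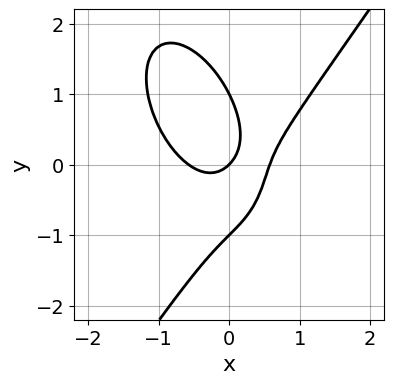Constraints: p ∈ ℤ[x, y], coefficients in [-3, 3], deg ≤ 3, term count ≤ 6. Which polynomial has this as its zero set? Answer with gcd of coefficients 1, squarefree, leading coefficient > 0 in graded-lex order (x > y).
3*x^3 - y^3 - 3*x*y - x + y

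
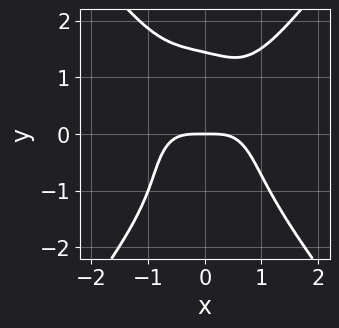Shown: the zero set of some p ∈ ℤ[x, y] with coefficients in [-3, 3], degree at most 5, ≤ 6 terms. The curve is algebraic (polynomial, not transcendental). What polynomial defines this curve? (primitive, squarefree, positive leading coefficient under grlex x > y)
3*x^4 - y^4 - x*y^2 + 3*y

The degree is 4 — no degree-3 curve has this shape.
From the visible intercepts: it crosses the x-axis at the gridline x = 0; one y-axis crossing is at y = 0.
Together with the visible shape, these determine p as stated.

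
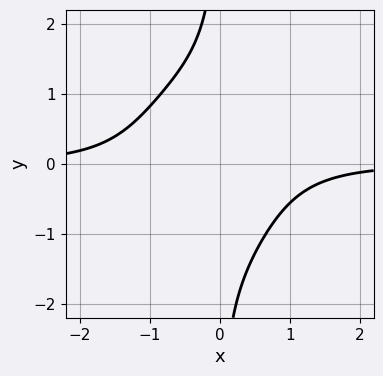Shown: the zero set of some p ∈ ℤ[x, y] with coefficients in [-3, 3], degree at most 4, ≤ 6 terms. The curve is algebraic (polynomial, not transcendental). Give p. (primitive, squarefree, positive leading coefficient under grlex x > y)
Degree: the shape is more complex than any degree-3 curve, so deg p = 4.
From the axis intercepts and sections: the curve avoids every integer y-axis point in the box; it misses every integer gridline on the x-axis.
Putting this together gives p.

2*x^3*y + x*y^3 + x^2*y + 2*x*y + 3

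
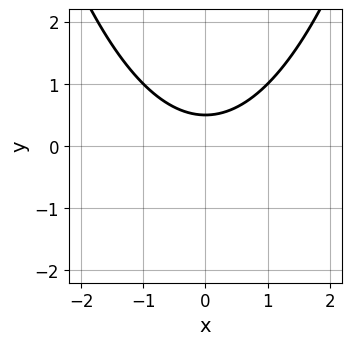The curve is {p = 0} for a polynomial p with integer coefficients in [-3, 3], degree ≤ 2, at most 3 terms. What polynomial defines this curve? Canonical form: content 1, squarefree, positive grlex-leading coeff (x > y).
Degree: a generic line meets the curve in up to 2 points, so deg p = 2.
Symmetries: mirror symmetry x ↦ −x ⇒ only even powers of x.
From the visible intercepts: no x-intercept at any integer in the box.
Matching integer coefficients to the picture gives p.

x^2 - 2*y + 1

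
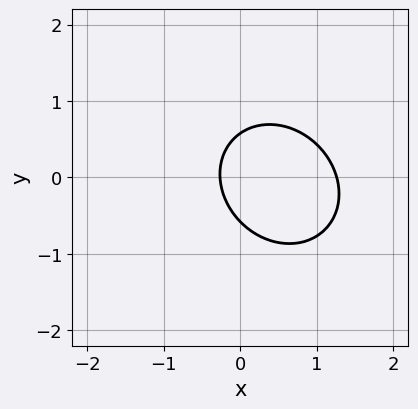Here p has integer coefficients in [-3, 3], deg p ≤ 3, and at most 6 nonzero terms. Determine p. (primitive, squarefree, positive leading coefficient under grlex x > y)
First, deg p = 2. No degree-1 curve has this shape.
Finally, the integer polynomial consistent with all of this is the stated p.

3*x^2 + x*y + 3*y^2 - 3*x - 1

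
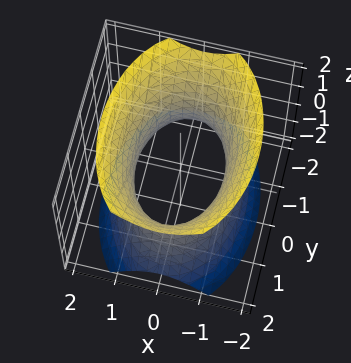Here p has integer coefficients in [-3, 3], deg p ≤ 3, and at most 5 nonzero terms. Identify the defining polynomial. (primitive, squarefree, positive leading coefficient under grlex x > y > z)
2*x^2 + y^2 - z^2 - 2

The degree is 2 — one connected sheet with a waist; a quadric.
Symmetries: mirror symmetry x ↦ −x ⇒ only even powers of x; it's symmetric under z → −z, forcing even powers of z; it's symmetric under y → −y, forcing even powers of y.
From the axis intercepts and sections: among the integer gridlines, it crosses the x-axis at x ∈ {-1, 1}; it misses every integer gridline on the z-axis.
Matching integer coefficients to the picture gives p.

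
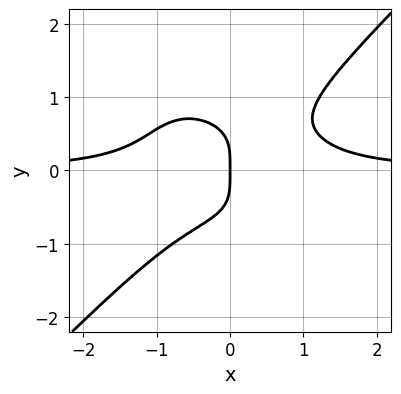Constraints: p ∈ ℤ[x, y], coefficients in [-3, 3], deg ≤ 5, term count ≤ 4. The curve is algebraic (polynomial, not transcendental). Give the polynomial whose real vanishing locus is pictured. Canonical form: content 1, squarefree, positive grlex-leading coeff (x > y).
1. deg p = 4.
2. Checking where it meets the axes: it meets the y-axis at y = 0 (among the integer gridlines); it crosses the x-axis at the gridline x = 0.
3. These observations pin down the coefficients.

3*x^3*y - 3*y^4 - 2*x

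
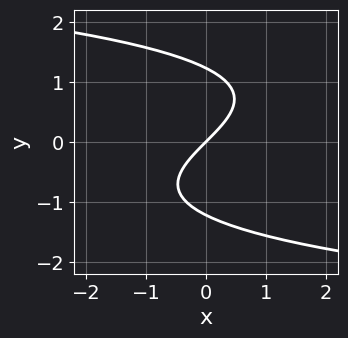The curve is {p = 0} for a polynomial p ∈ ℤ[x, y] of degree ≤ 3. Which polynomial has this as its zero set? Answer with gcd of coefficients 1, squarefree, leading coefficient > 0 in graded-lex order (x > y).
The degree is 3 — a generic line meets the curve in up to 3 points.
From the visible intercepts: it meets the x-axis at x = 0 (among the integer gridlines); one y-axis crossing is at y = 0.
Solving for integer coefficients yields p as stated.

2*y^3 + 3*x - 3*y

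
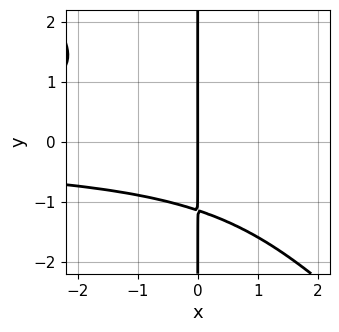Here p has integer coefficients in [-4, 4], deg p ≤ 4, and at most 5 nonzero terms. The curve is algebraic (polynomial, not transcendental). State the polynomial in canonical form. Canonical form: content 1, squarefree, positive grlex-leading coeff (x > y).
(a) Degree: a generic line meets the curve in up to 4 points, so deg p = 4.
(b) From the visible intercepts: every point of the y-axis in the box is on the curve; one x-axis crossing is at x = 0.
(c) Together with the visible shape, these determine p as stated.

2*x^2*y^2 + 2*x*y^3 + 3*x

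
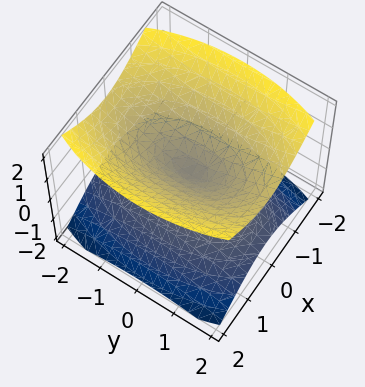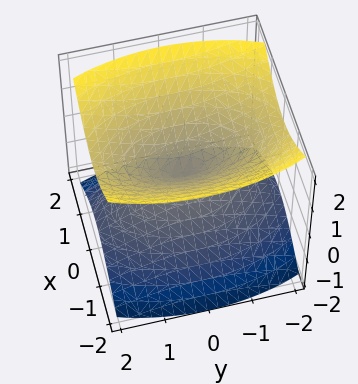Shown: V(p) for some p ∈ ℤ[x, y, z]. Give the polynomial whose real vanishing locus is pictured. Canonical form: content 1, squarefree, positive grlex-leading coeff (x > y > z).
I count 2 distinct pieces.
The degree is 2 — a double cone through the origin; a quadric.
Symmetries: the x ↦ −x reflection is a symmetry, so x appears only in even powers; it's symmetric under z → −z, forcing even powers of z; mirror symmetry y ↦ −y ⇒ only even powers of y.
Reading off the gridlines: one x-axis crossing is at x = 0; it meets the y-axis at y = 0 (among the integer gridlines); one z-axis crossing is at z = 0.
These observations pin down the coefficients.

3*x^2 + y^2 - 3*z^2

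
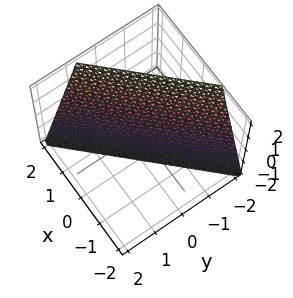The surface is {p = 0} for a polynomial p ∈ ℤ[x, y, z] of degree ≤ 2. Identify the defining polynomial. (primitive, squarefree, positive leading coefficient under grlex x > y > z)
3*x - 3*y - z - 2

(a) deg p = 1. Every cross-section is a straight line — this is a plane.
(b) Checking where it meets the axes: it meets the z-axis at z = -2 (among the integer gridlines).
(c) These observations pin down the coefficients.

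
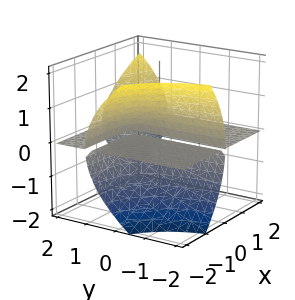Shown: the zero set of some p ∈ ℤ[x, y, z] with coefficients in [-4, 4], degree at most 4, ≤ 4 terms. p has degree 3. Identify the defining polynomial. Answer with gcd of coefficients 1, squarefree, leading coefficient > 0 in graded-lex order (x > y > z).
I count 3 distinct pieces. They look like related sheets of one shape, so recover p as a whole.
The degree is 3 — the shape is more complex than any degree-2 surface.
Observable constraints: every point of the x-axis in the box is on the surface; the visible y-axis segment lies entirely on the surface; it meets the z-axis at z = 0 (among the integer gridlines).
Putting this together gives p.

3*x*y*z - 2*z^3 - 3*x*z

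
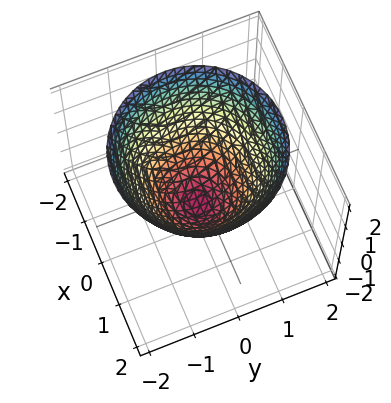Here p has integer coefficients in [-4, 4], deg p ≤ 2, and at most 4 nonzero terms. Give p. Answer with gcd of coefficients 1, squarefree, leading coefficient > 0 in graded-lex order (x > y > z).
x^2 + y^2 - z - 1

(a) The degree is 2 — the shape is more complex than any degree-1 surface.
(b) Symmetry: every cross-section ⟂ z is a circle, so x, y appear only via x² + y².
(c) Checking where it meets the axes: among the integer gridlines, it crosses the y-axis at y ∈ {-1, 1}; a circular section at z = 1 has radius between 1 and 2; one z-axis crossing is at z = -1; among the integer gridlines, it crosses the x-axis at x ∈ {-1, 1}.
(d) Solving for integer coefficients yields p as stated.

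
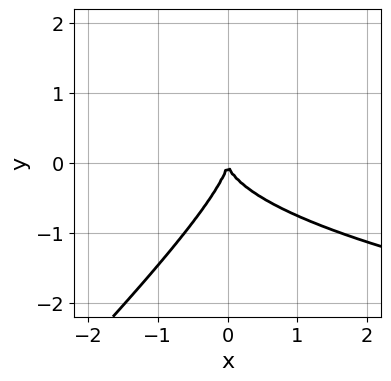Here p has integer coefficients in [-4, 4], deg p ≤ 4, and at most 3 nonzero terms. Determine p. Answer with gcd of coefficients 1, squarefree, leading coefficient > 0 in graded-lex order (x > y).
x*y^2 - y^3 - x^2

1. deg p = 3. The shape is more complex than any degree-2 curve.
2. Against the integer gridlines: one x-axis crossing is at x = 0; it meets the y-axis at y = 0 (among the integer gridlines).
3. These observations pin down the coefficients.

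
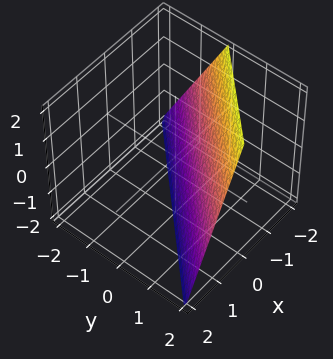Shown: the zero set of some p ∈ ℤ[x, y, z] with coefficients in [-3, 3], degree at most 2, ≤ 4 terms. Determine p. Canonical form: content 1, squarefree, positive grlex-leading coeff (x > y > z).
2*x - 2*y + z + 2

1. The degree is 1 — every cross-section is a straight line — this is a plane.
2. Against the integer gridlines: it meets the z-axis at z = -2 (among the integer gridlines); it crosses the x-axis at the gridline x = -1; one y-axis crossing is at y = 1.
3. These observations pin down the coefficients.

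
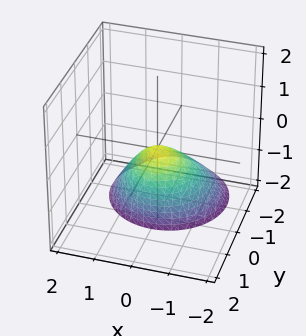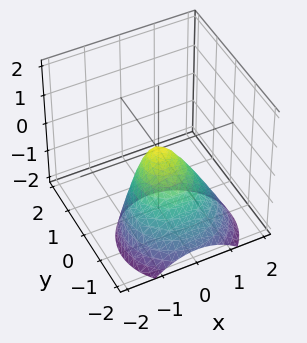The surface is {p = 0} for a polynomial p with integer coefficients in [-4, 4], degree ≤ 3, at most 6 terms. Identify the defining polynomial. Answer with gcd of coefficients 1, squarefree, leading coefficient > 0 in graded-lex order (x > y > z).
deg p = 2. A generic line meets the surface in up to 2 points.
Against the integer gridlines: it crosses the z-axis at the gridline z = 0; it crosses the y-axis at the gridline y = 0.
Assembling these constraints gives the stated polynomial.

3*x^2 + 3*y^2 - 3*y*z + 2*z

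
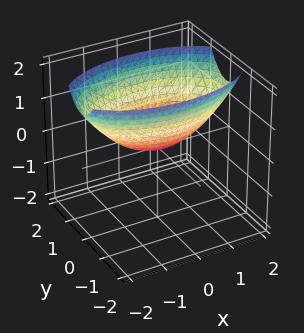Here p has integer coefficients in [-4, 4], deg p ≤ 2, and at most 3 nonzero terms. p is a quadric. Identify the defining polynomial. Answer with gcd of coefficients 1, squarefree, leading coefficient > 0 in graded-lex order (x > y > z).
x^2 + 3*y^2 - 3*z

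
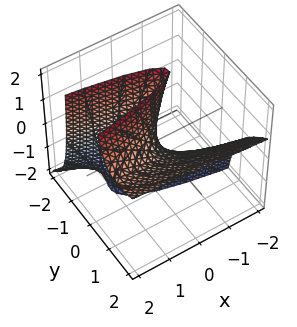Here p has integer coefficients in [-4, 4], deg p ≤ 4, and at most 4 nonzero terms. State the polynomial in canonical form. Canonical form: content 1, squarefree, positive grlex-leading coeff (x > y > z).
(a) Degree: a generic line meets the surface in up to 3 points, so deg p = 3.
(b) Checking where it meets the axes: it crosses the x-axis at the gridline x = 0; the visible z-axis segment lies entirely on the surface; one y-axis crossing is at y = 0.
(c) These observations pin down the coefficients.

2*y^3 - 3*y^2*z - 3*y*z + 2*x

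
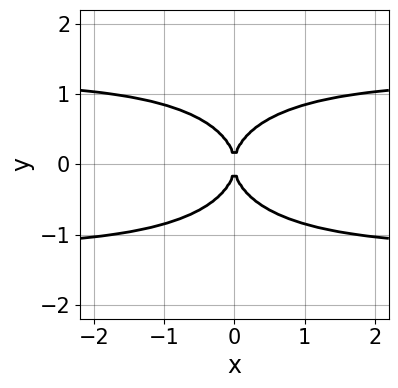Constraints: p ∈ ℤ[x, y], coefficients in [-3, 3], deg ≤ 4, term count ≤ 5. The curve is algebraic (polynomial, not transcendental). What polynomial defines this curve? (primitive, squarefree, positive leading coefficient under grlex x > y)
2*x^2*y^2 + 3*y^4 - 3*x^2

First, degree: a generic line meets the curve in up to 4 points, so deg p = 4.
Then, symmetries: mirror symmetry x ↦ −x ⇒ only even powers of x; the y ↦ −y reflection is a symmetry, so y appears only in even powers.
Next, reading off the gridlines: it meets the y-axis at y = 0 (among the integer gridlines); it crosses the x-axis at the gridline x = 0.
Finally, matching integer coefficients to the picture gives p.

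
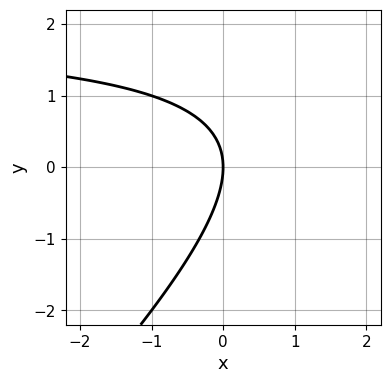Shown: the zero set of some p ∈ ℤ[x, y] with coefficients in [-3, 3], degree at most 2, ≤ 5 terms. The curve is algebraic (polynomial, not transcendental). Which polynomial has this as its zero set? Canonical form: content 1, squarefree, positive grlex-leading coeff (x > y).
x*y - y^2 - 2*x

Degree: no degree-1 curve has this shape, so deg p = 2.
Reading off the gridlines: it crosses the y-axis at the gridline y = 0; one x-axis crossing is at x = 0.
Solving for integer coefficients yields p as stated.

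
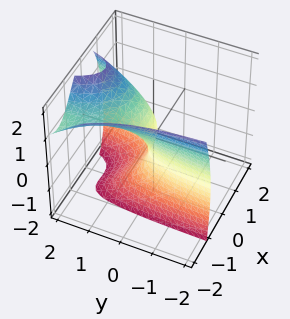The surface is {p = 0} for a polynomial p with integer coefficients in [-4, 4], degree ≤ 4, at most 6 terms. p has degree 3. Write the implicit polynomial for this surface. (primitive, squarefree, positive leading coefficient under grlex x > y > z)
The degree is 3 — a generic line meets the surface in up to 3 points.
From the visible intercepts: it crosses the y-axis at the gridline y = 0; it meets the x-axis at x = 0 (among the integer gridlines); it crosses the z-axis at the gridline z = 0.
Putting this together gives p.

2*x^3 + 2*x^2*y + x^2*z + z^2 - 3*y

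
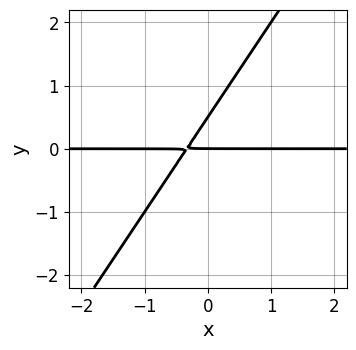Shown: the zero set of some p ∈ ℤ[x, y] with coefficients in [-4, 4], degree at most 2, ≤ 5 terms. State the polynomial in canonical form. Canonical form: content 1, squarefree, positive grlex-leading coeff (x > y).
3*x*y - 2*y^2 + y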